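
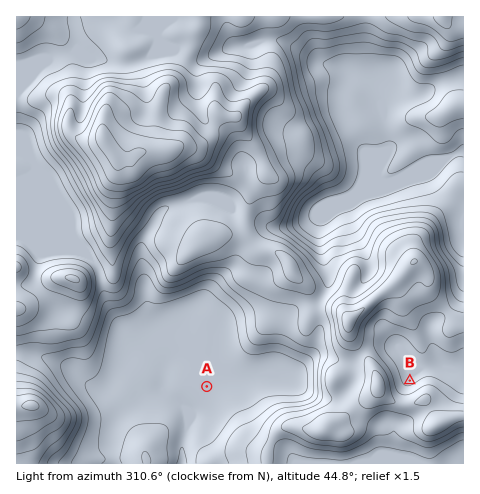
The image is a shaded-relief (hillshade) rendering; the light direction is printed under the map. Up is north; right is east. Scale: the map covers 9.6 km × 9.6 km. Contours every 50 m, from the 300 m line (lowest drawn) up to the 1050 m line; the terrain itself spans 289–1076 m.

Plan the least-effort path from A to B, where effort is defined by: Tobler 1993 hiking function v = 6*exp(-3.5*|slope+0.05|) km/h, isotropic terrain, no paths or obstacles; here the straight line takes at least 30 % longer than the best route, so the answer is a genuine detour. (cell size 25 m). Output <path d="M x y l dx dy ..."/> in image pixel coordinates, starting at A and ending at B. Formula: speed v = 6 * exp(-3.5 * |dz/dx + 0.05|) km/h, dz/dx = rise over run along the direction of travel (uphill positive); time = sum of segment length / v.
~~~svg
<path d="M207 386l72-36 43 0 12 6 22 0 9-5 4 0 7 4 6 6 7 3 15 15 2 2 4 0"/>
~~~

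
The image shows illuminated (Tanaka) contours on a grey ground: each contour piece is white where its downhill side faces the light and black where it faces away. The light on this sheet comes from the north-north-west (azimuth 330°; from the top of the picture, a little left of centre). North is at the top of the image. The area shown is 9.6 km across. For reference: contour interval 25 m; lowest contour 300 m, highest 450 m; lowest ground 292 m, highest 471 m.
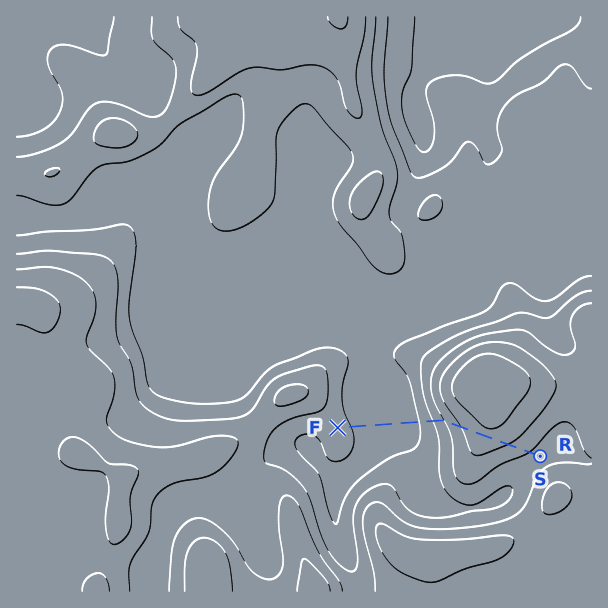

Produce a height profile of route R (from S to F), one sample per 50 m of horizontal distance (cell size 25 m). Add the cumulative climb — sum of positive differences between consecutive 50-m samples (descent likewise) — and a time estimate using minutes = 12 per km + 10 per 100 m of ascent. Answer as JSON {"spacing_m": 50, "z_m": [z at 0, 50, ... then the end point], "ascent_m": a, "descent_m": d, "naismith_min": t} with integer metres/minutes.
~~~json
{"spacing_m": 50, "z_m": [393, 394, 396, 398, 400, 403, 406, 410, 413, 417, 420, 423, 427, 430, 433, 436, 438, 440, 442, 443, 443, 443, 442, 440, 438, 435, 432, 429, 426, 422, 418, 414, 409, 405, 400, 395, 388, 381, 375, 368, 362, 357, 352, 348, 345, 342, 339, 338, 338, 338, 338, 338, 338, 338, 338, 338, 338, 338, 338, 338, 338, 339, 341, 344, 346, 349, 352, 354, 356, 357, 358], "ascent_m": 70, "descent_m": 105, "naismith_min": 49}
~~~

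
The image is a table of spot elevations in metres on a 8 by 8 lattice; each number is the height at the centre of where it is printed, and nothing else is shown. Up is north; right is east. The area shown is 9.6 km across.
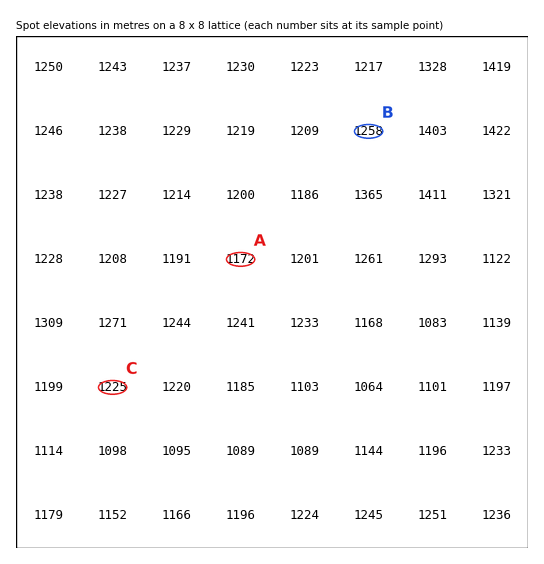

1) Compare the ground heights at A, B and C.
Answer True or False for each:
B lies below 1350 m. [True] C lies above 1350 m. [False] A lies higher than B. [False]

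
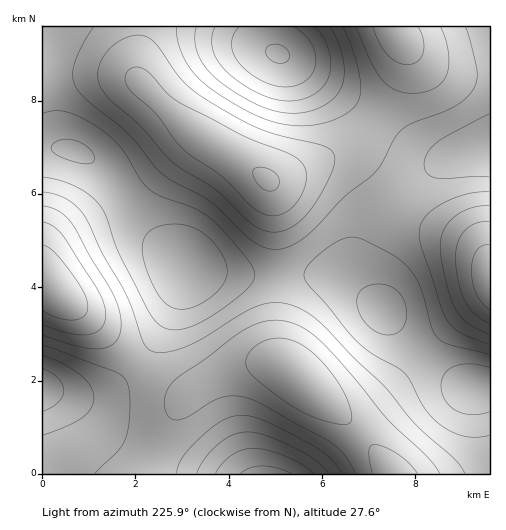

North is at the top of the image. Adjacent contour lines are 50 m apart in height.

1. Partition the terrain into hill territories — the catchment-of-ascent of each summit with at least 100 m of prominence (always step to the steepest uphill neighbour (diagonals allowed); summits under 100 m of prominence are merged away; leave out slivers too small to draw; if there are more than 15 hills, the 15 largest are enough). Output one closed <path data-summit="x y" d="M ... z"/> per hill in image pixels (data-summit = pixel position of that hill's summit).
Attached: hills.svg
<path data-summit="187 269" d="M141 26l-99 1 0 256 8 2 14 14 26 20 53 50 34 23 13 2 29-19 30-11 22-1 15 5-6-10-4-15 0-108-5-50-6-7-12-10-65-40-47-44-5-12z"/><path data-summit="477 387" d="M346 157l-18 1-46 20-14 3 5 14 2 22 3 55-2 71 4 15 10 12 64 56 39 48 96 0 1-207-6-11-16-13-35-15-28-15-46-49z"/><path data-summit="278 53" d="M394 26l-252 0-6 46 5 12 47 44 80 52 7 0 65-29 20-14 11-12 21-32 10-24 2-23z"/><path data-summit="267 473" d="M271 363l-22 1-16 5-19 8-22 14-17 21-19 38-8 23 244 0-26-33-29-30-45-39z"/><path data-summit="43 388" d="M47 284l-5 0 0 189 106 1 8-24 19-38 14-18-15-3-25-17-59-55z"/>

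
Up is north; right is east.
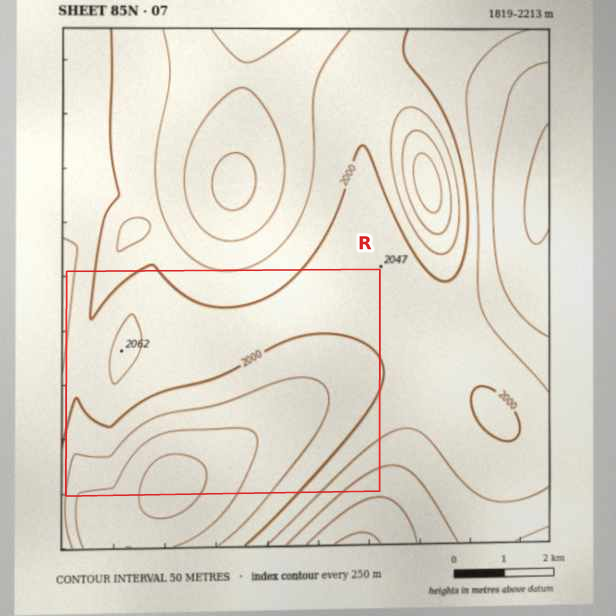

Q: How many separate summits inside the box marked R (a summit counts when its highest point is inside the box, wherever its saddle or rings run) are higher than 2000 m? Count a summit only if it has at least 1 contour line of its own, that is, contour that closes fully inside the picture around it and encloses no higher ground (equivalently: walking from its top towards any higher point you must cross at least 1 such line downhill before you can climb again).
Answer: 1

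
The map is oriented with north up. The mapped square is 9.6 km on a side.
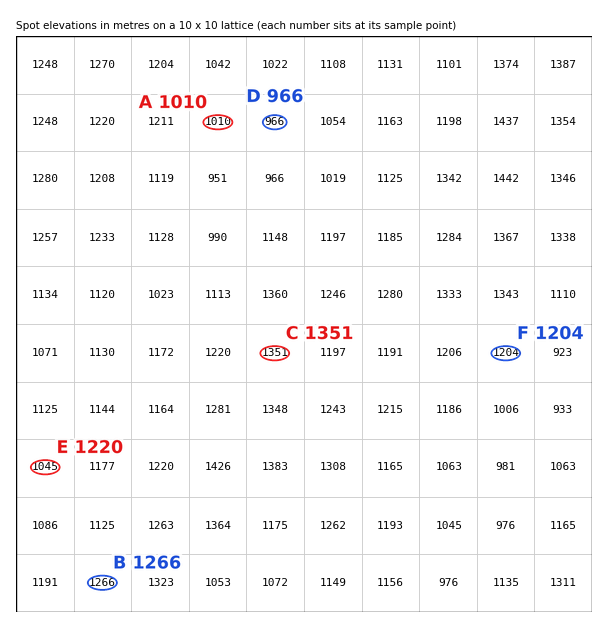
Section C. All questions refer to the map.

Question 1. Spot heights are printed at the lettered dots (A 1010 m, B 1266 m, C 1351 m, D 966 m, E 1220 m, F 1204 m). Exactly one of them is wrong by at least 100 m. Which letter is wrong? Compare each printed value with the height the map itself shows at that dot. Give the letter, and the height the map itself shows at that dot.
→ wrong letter E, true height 1045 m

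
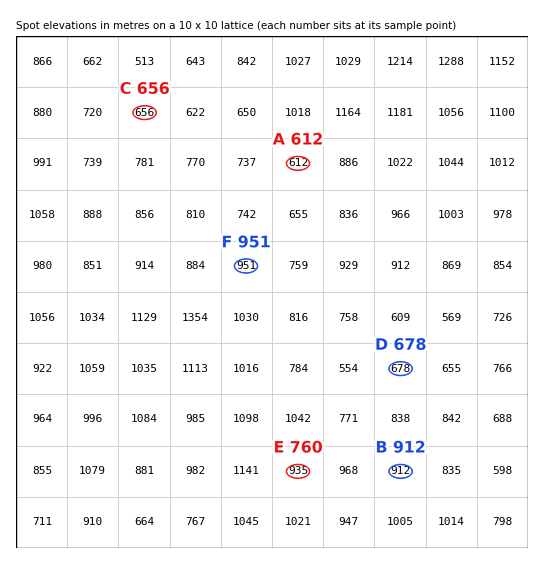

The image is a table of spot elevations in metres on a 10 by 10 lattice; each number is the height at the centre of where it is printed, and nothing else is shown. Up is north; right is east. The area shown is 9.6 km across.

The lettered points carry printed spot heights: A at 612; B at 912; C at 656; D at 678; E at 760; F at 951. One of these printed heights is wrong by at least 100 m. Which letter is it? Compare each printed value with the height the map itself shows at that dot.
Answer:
E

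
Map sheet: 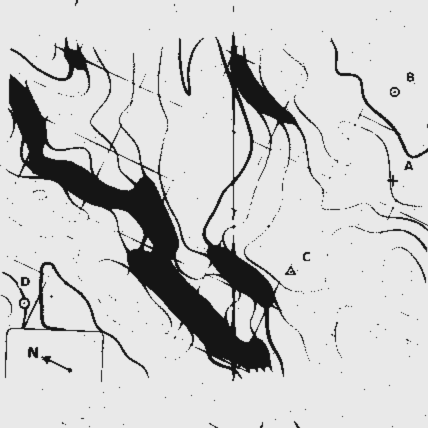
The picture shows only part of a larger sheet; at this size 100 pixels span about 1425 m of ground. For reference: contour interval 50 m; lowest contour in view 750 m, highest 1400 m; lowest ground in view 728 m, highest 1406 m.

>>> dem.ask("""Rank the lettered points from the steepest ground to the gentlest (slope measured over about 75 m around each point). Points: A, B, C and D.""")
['D', 'A', 'C', 'B']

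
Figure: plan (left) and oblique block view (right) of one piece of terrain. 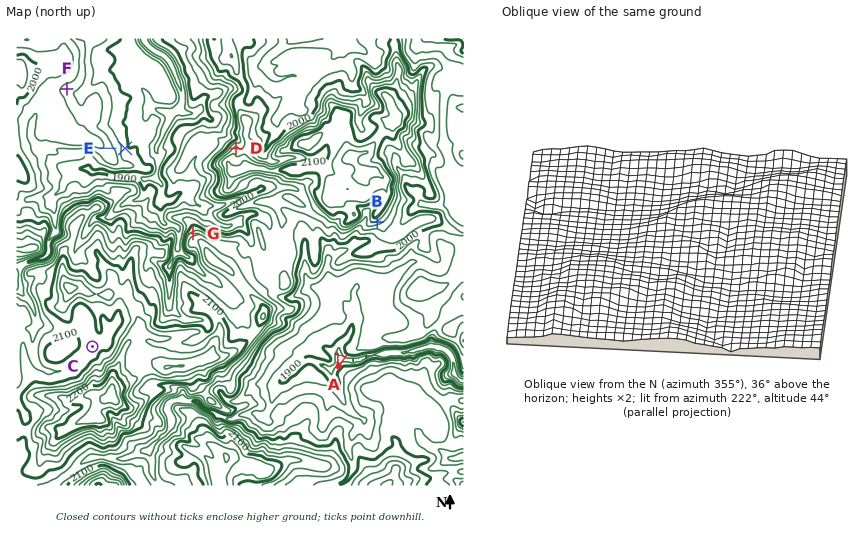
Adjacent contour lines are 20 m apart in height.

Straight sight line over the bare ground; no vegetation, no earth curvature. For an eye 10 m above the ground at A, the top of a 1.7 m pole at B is visible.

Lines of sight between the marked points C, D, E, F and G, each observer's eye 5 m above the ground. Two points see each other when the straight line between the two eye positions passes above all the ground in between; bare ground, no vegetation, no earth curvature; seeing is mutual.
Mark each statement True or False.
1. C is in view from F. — False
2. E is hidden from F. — True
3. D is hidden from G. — True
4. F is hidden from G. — False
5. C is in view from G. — False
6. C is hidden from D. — True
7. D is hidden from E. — False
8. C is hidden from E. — True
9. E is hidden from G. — False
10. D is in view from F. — True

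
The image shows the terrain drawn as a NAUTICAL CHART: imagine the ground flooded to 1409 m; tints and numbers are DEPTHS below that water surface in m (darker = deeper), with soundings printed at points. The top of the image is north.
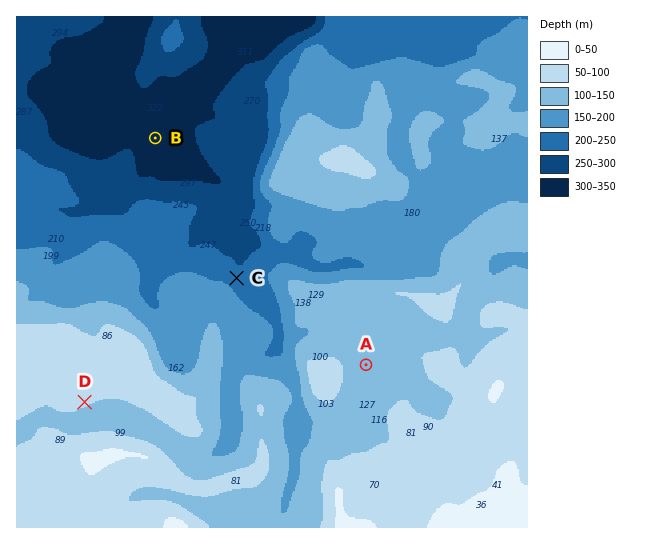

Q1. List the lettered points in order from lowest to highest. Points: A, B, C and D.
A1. B C A D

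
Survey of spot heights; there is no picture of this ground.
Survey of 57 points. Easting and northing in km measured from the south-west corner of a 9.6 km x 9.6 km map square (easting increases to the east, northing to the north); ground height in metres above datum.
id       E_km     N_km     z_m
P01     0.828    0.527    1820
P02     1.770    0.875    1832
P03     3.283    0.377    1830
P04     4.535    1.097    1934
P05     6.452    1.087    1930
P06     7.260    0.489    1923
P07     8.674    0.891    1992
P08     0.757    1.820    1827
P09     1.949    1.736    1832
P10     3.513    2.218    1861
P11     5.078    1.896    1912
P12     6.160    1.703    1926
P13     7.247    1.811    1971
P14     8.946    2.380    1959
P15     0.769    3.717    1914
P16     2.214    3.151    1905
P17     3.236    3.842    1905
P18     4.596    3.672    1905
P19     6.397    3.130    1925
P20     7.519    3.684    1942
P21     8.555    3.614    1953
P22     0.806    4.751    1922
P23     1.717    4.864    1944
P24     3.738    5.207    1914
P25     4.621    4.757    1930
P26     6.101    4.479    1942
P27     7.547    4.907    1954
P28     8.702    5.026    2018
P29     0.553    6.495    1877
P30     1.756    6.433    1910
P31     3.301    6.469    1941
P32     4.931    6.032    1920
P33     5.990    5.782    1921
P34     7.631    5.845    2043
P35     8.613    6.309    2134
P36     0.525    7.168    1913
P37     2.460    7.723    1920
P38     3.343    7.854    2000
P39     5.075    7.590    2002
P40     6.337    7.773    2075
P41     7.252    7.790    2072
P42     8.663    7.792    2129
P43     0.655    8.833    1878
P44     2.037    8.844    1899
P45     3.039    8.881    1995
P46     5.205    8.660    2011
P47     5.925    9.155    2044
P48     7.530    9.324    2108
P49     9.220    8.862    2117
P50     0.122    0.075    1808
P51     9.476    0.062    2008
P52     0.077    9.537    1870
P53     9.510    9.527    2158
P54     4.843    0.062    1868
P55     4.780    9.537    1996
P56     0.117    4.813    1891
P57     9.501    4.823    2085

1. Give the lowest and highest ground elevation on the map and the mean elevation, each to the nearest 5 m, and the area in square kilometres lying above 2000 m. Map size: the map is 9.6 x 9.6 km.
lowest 1805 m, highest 2165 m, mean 1950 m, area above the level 19.7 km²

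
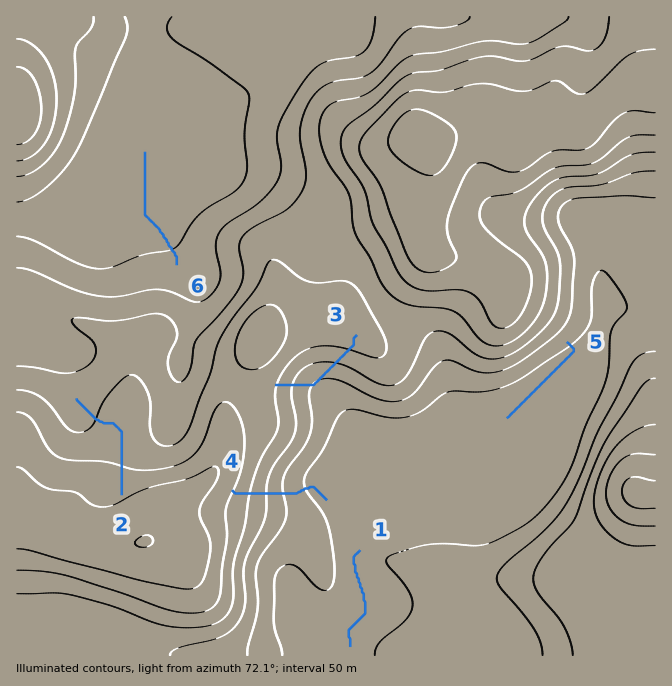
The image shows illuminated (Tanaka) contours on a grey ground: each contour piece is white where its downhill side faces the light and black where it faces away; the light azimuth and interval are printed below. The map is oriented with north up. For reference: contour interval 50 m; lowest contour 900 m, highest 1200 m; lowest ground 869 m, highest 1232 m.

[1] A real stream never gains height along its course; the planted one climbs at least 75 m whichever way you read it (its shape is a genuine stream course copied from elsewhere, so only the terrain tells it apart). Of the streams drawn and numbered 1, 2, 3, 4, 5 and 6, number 3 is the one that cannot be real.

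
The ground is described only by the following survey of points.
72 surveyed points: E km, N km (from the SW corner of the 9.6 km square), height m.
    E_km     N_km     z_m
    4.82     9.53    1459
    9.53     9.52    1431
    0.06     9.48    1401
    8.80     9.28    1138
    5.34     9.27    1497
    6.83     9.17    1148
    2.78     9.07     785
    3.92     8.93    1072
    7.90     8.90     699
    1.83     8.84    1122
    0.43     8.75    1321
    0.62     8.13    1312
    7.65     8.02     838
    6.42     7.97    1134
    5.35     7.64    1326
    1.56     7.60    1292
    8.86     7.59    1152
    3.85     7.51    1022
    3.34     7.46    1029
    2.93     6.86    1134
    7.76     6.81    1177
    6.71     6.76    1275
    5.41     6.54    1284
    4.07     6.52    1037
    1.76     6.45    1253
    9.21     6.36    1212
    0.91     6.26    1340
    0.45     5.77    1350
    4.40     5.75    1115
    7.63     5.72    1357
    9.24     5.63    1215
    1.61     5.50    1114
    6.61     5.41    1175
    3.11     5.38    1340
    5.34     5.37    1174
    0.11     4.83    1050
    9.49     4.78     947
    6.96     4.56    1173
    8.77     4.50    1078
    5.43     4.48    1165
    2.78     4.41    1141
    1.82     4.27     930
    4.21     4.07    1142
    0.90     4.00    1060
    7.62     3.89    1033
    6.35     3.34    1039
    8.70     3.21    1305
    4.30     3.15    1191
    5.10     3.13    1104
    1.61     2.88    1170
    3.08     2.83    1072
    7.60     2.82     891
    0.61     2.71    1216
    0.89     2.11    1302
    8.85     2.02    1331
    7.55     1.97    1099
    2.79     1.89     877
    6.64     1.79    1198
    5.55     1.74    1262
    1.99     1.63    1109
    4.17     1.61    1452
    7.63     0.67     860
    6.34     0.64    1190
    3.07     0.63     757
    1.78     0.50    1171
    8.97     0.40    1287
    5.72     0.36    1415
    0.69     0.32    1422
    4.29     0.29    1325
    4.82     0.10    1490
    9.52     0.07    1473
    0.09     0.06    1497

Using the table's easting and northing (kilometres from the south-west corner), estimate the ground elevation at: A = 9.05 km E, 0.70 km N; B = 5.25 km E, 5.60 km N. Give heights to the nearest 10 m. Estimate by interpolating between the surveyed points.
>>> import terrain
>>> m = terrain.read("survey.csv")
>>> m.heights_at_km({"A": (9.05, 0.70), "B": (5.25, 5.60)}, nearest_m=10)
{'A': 1400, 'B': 1110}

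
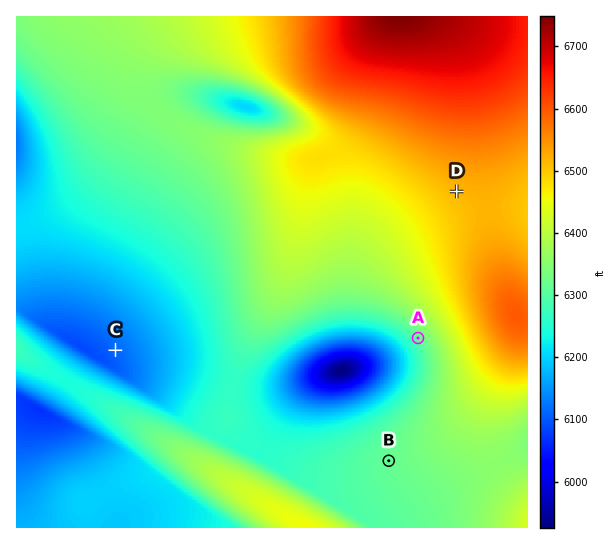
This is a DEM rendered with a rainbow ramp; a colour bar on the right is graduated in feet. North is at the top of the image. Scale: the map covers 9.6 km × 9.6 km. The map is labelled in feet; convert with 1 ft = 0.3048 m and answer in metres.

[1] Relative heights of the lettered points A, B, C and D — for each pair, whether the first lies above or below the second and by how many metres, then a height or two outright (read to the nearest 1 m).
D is above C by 123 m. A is below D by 64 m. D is above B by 62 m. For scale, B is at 1924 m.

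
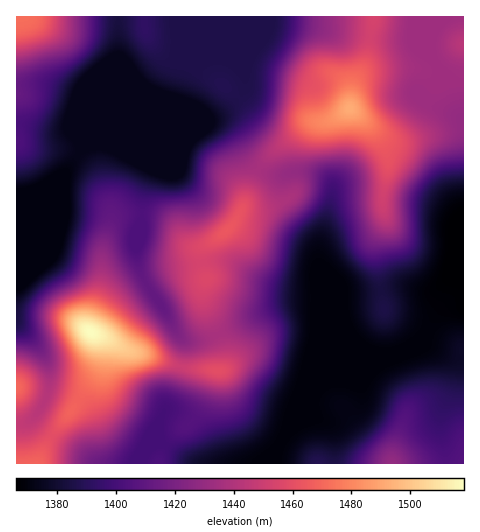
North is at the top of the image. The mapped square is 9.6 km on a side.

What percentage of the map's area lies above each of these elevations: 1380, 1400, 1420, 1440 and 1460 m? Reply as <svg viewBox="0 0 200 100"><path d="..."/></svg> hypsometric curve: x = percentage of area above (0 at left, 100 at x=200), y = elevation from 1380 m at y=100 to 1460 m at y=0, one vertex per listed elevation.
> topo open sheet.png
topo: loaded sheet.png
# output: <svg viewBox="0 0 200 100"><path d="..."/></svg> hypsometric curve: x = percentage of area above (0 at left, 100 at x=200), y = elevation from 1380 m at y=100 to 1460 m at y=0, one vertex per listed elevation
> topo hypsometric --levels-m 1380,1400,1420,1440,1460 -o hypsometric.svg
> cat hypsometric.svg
<svg viewBox="0 0 200 100"><path d="M147 100l-38-25-29-25-33-25-28-25"/></svg>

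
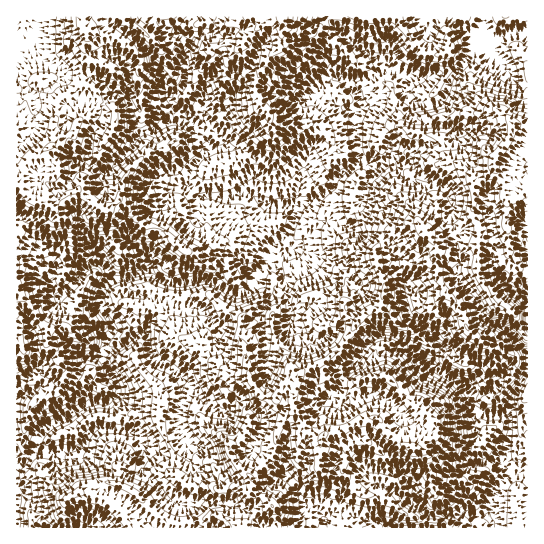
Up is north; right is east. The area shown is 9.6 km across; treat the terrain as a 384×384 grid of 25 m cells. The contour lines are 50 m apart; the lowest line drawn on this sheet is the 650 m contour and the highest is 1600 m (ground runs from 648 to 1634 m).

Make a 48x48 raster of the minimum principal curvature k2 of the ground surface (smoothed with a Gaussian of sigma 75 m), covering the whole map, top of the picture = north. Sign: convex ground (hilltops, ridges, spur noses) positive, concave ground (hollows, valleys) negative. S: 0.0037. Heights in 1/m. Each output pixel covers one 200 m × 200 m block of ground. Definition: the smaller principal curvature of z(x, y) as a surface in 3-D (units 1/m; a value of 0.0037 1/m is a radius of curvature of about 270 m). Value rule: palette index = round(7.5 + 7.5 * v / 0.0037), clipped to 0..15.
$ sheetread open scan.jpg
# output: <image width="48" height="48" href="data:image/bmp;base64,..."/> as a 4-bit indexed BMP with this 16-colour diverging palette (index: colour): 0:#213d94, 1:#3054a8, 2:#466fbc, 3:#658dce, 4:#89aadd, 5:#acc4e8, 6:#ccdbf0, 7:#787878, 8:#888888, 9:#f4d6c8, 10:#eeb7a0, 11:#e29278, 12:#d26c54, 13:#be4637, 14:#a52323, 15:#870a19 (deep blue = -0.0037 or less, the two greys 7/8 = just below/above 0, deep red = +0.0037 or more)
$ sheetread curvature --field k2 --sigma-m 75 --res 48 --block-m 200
<image width="48" height="48" href="data:image/bmp;base64,Qk32BAAAAAAAAHYAAAAoAAAAMAAAADAAAAABAAQAAAAAAIAEAAATCwAAEwsAABAAAAAAAAAAlD0hAKhUMAC8b0YAzo1lAN2qiQDoxKwA8NvMAHh4eACIiIgAyNb0AKC37gB4kuIAVGzSADdGvgAjI6UAGQqHACgzIkRVd2d3ZTWIVFVXVod2QkM4dmZXiCg2hmZndndlVYdkaKZHVmZmV4YAAUVXhzVHp3d3aHZFQwElSKY1ZmaIdyBadmZHh0VmeId3eGJndYdqZGUlRWd3VHGIdYZFh0ZlWId4ZSaIZmZGgyFGhWZlZyR3ZpZUZkiVVEM1YniHVWJnVkJ1tWZmZFZWZDVlVjJkVVWIg2ZmVzVlV2GDdWZWc3h3VTNFeGI0M1d4dFV2YymFV3GEhmdnRpmXh0d0V1MpeCZ2RFd1VVhXRnKFl3ZkZ3dplzWFN0YQaGMzRnhlZ2U4RXRlaGdmdmZohiWXJyhkAYh2d4hld0JIJWd2VleJhlaJhiEBJyiHcQAGV4h0dTU0NnZ1VlVWVGiGVQWGCBV3h1VQVneEc2dDhIZlU1ZDNmaYhQV4B0dnh3ZwZ3iERodocGiFdxeFd3VmMBZEUDNmdnkDd3ZEWIdYYGiWZjKHuXZQBWN0cHE3hTQIh0FXZoZnYlp2d1A1Z2UBinRmYaJ2ghIFmQaHhlV4Y1VUaIUHVEBBNFd3cICHJJcFFRmHiEWIdGVmM2YAdARhZ4l4BGF4aWIjYjiHeFRnZGRVdUdiAWM1SYZABFRWZVcjdzV3djVnNnNohmeEaBOJJ2AEgHdVV3QIiHd2VGhYVJJmZYVnlQmIRkCZsIdVSGFIdmd3Z4YjdGOXZpc1hgdYiAR2MJVlM2QHeJZDV0AgJHRndmYlhRRWcydzBGVlgWoQAEAhAASmN2VmZXRGYzZoU2hQmXZ1hQMIdAZliIRkVGh3dkR4Ynd2U3gmh3d2ZoE5lRVpmHdndWZnZmdpZGZoc1Y3c3dTZzBnIDeIdmeHdldndnhXVmdoY4lGcnQ2VhZCF2SGVXd3d2R2d1Q1d2iYZWdGg1Z5lih3NmdlZ3d3d5RndlRnhniXVWY3czZ4cTqYZUVnZ4d3dnVYd2hXZnh2VIY1REiIU1dohWV4dnZnVFVUd3dFVnhYU3VJhmd2aHRJZGZWVVZVZ4hmNXg2iHZmJGY3eIdmNpVGVDZlWId3d3dng1lUiEYzVpZWd3d4g3EDh0NWWId3Z3dmdxNiRXNodnSGd2d2UgZgR3ZVRYh3Z3dmeIQlRlWIh1WXZ1eIaBd1BoaHVVVUVmdld5VJZGV3dkh3Z2V4aESIMWSqRXZWeYZ2Z3NYZGZndVY2doZnaGNpURBUNmZWaJdnd3Rod4ZUI0RWhndoaIZXFoU0VmZIiIZYd4VXd1V3Z2d4hndmZmZ5B3dEVGRHiFRWZlVWZ1MiWHeKdXd3hmdjF2UocmcXczRFd4ZndkaFNWd3VHd2d4YkR2JRY1czZJdlRmR4iFd3J4ZVNGiHdlR5N3GCVjdVV2VWZUVUVUMzModmN3d2Zod2KFJhV2V2SFV3dGiHZVV2cEdkWHd2Z3ZUeAiDKpOYJ3h3VWdEZWh3tyZld3d2d4d3gFhoB2V4VHh2VnRXZHdWh0d2h3dmZ5d1JoVUMkdWdWd2hTRmVnZVg1ZUI3dmZ3ZWdEV2R2d3dol1U1eIZ2V1NXRphg=="/>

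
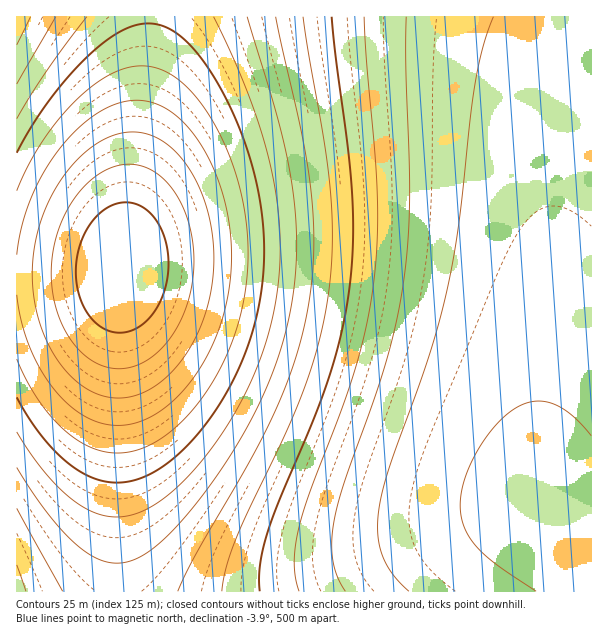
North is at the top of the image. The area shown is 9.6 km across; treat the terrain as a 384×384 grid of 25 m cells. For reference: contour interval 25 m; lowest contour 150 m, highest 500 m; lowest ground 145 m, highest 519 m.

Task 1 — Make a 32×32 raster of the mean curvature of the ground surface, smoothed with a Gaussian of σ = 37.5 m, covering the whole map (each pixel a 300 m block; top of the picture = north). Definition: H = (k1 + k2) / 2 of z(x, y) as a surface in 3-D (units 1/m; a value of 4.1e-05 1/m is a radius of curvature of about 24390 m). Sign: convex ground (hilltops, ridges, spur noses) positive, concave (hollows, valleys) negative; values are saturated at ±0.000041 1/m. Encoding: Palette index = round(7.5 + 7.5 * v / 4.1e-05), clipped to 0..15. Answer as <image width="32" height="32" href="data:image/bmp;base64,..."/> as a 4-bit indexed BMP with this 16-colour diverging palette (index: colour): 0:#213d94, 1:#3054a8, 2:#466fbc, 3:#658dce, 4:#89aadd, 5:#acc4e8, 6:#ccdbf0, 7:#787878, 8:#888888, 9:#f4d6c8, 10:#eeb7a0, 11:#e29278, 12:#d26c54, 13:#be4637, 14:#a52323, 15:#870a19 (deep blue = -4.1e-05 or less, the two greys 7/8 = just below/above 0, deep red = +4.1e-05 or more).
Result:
<image width="32" height="32" href="data:image/bmp;base64,Qk12AgAAAAAAAHYAAAAoAAAAIAAAACAAAAABAAQAAAAAAAACAAATCwAAEwsAABAAAAAAAAAAlD0hAKhUMAC8b0YAzo1lAN2qiQDoxKwA8NvMAHh4eACIiIgAyNb0AKC37gB4kuIAVGzSADdGvgAjI6UAGQqHAImZmZiHdlVURERVVVZmZ3eJmZmZh3ZlVERERVVWZmd3iZmpmYh2ZVVERFVVZmZnd5maqpmYd2ZVVERVVWZmZ3eZqqqpmIdmVVVVVVVmZnd3maqqqpmHdmVVVVVVZmZ3d5qru7qpiHZlVVVVVmZmd3eau7u7qph3ZlVVVVZmZ3d3q7zMy7qZh2ZVVVVWZmd3d6vMzMy7qYd2ZVVVVmZnd3e8zd3dy6qYdmZVVVZmZ3d3vN7u7dy6mHdmVVVWZmd3d83u/+7dy6mHZlVVVmZnd3fN7///7cuph2ZlVVZmZ3d33v////7bqYd2ZVVWZmd3d97////+3LmHdmVVVmZnd3fe/////ty6mHZlVVZmZnd33v////7cuph2ZVVWZmZ3d97////+3LqYdmVVVmZmd3fe/////ty6mHZlVVZmZnd33v////7cuoh2ZVVWZmZ3d83v///u3KmHdmVVVmZmd3fN3v/+7cuph3ZlVVZmZnd3vN3u7t3LqYdmZVVWZmZ3d6vN3d3cupmHZmVVVmZmd3ervM3cy7qYh2ZlVVZmZ3d3mrvMzMuqmHdmZVVWZmd3d5mru7u7qZh3ZmVVZmZnd3eJqru7uqmId2ZlVWZmZ3d3iZqqqqqZiHdmZVVmZmd3d4iZqqqqmYh3ZmVWZmZnd3d4mZqqqpmId2ZmZmZmZ3d3"/>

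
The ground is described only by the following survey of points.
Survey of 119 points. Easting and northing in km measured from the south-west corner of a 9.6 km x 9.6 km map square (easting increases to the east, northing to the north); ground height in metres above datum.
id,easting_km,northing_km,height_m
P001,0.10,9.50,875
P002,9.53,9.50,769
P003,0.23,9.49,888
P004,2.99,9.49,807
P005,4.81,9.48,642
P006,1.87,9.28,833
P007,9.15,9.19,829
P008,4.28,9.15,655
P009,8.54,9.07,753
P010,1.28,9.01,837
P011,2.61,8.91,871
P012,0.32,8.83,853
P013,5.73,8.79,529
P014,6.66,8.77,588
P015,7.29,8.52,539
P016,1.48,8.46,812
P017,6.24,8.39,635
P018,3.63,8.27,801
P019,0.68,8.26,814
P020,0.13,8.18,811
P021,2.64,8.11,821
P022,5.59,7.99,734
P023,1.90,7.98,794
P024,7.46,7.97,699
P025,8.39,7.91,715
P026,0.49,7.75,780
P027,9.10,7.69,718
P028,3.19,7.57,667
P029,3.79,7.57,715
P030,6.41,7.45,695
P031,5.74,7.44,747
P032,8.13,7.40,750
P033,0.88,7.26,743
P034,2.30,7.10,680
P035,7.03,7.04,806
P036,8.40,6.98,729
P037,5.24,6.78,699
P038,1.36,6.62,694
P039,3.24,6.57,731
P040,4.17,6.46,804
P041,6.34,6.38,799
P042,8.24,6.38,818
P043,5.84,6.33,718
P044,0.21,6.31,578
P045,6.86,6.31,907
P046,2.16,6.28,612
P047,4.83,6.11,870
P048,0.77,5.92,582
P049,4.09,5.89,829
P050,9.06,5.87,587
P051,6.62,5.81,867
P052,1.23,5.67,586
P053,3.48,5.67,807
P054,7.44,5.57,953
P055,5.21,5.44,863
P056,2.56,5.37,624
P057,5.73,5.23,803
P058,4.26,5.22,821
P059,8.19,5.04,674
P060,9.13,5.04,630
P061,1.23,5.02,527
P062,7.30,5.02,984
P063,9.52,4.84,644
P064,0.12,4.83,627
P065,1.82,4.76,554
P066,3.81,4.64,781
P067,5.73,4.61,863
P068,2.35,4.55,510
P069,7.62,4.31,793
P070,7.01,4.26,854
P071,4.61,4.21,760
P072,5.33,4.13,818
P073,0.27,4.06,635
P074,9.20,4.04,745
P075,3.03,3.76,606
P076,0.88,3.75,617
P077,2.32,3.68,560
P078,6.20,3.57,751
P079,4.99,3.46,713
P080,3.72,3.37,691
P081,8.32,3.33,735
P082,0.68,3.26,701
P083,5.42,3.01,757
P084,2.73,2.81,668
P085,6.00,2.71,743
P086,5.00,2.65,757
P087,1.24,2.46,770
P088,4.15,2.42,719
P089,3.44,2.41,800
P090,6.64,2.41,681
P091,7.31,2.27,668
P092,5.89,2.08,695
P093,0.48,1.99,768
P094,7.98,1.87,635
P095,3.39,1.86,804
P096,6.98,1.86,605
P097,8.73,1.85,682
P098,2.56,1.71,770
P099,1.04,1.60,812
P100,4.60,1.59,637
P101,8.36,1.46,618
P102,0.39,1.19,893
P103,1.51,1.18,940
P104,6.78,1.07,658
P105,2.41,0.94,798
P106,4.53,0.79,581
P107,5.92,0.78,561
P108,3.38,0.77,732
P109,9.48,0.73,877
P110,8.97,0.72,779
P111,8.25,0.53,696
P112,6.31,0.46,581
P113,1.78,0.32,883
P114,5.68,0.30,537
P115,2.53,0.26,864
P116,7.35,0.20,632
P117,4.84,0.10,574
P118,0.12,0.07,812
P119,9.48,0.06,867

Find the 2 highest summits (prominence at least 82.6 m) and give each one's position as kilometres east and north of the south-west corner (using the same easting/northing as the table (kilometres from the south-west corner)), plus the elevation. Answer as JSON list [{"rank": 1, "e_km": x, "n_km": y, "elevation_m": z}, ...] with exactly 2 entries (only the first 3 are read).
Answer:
[{"rank": 1, "e_km": 7.24, "n_km": 4.94, "elevation_m": 994}, {"rank": 2, "e_km": 1.54, "n_km": 1.06, "elevation_m": 961}]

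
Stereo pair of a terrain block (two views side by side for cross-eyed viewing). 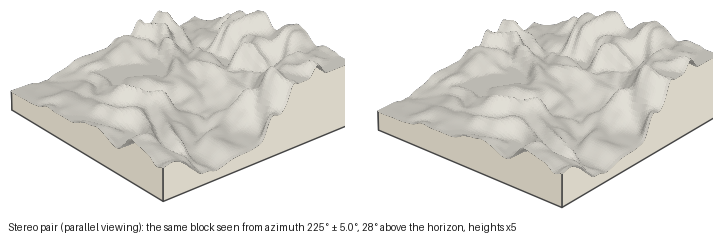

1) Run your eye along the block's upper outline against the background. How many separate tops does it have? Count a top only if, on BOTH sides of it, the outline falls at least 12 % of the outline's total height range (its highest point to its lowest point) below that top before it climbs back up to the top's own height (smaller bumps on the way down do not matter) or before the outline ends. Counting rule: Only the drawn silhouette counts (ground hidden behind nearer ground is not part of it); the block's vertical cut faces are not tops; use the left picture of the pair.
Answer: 2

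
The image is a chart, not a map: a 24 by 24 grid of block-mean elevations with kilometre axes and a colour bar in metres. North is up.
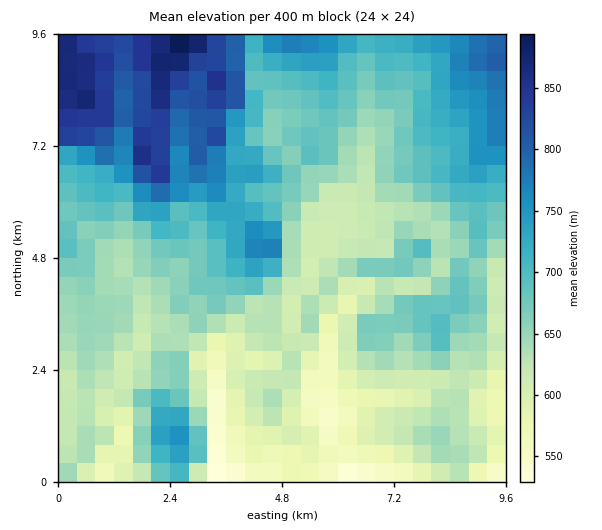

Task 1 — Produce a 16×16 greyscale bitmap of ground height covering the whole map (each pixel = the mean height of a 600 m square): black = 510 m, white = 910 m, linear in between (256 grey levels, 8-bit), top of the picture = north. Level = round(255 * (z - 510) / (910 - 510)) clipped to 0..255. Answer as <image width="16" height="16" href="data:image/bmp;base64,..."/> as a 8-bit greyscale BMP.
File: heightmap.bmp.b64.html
<image width="16" height="16" href="data:image/bmp;base64,Qk02BQAAAAAAADYEAAAoAAAAEAAAABAAAAABAAgAAAAAAAABAAATCwAAEwsAAAABAAAAAAAAAAAAAAEBAQACAgIAAwMDAAQEBAAFBQUABgYGAAcHBwAICAgACQkJAAoKCgALCwsADAwMAA0NDQAODg4ADw8PABAQEAAREREAEhISABMTEwAUFBQAFRUVABYWFgAXFxcAGBgYABkZGQAaGhoAGxsbABwcHAAdHR0AHh4eAB8fHwAgICAAISEhACIiIgAjIyMAJCQkACUlJQAmJiYAJycnACgoKAApKSkAKioqACsrKwAsLCwALS0tAC4uLgAvLy8AMDAwADExMQAyMjIAMzMzADQ0NAA1NTUANjY2ADc3NwA4ODgAOTk5ADo6OgA7OzsAPDw8AD09PQA+Pj4APz8/AEBAQABBQUEAQkJCAENDQwBEREQARUVFAEZGRgBHR0cASEhIAElJSQBKSkoAS0tLAExMTABNTU0ATk5OAE9PTwBQUFAAUVFRAFJSUgBTU1MAVFRUAFVVVQBWVlYAV1dXAFhYWABZWVkAWlpaAFtbWwBcXFwAXV1dAF5eXgBfX18AYGBgAGFhYQBiYmIAY2NjAGRkZABlZWUAZmZmAGdnZwBoaGgAaWlpAGpqagBra2sAbGxsAG1tbQBubm4Ab29vAHBwcABxcXEAcnJyAHNzcwB0dHQAdXV1AHZ2dgB3d3cAeHh4AHl5eQB6enoAe3t7AHx8fAB9fX0Afn5+AH9/fwCAgIAAgYGBAIKCggCDg4MAhISEAIWFhQCGhoYAh4eHAIiIiACJiYkAioqKAIuLiwCMjIwAjY2NAI6OjgCPj48AkJCQAJGRkQCSkpIAk5OTAJSUlACVlZUAlpaWAJeXlwCYmJgAmZmZAJqamgCbm5sAnJycAJ2dnQCenp4An5+fAKCgoAChoaEAoqKiAKOjowCkpKQApaWlAKampgCnp6cAqKioAKmpqQCqqqoAq6urAKysrACtra0Arq6uAK+vrwCwsLAAsbGxALKysgCzs7MAtLS0ALW1tQC2trYAt7e3ALi4uAC5ubkAurq6ALu7uwC8vLwAvb29AL6+vgC/v78AwMDAAMHBwQDCwsIAw8PDAMTExADFxcUAxsbGAMfHxwDIyMgAycnJAMrKygDLy8sAzMzMAM3NzQDOzs4Az8/PANDQ0ADR0dEA0tLSANPT0wDU1NQA1dXVANbW1gDX19cA2NjYANnZ2QDa2toA29vbANzc3ADd3d0A3t7eAN/f3wDg4OAA4eHhAOLi4gDj4+MA5OTkAOXl5QDm5uYA5+fnAOjo6ADp6ekA6urqAOvr6wDs7OwA7e3tAO7u7gDv7+8A8PDwAPHx8QDy8vIA8/PzAPT09AD19fUA9vb2APf39wD4+PgA+fn5APr6+gD7+/sA/Pz8AP39/QD+/v4A////AFAqOWt6HBshKCIWHCpBSR9KSzaClCwlMDUjKTdGV003SUBCfngkMkovGiQ0PUxGK0hLR19eIjxJOh4xPD1CSC9QVEFWUicyPEYkRVhSY09HVVlPSVFPRE5JM0tlZHVgSVlZUk9iZF9PQUsyR2BncE1kWFFeX3F+gEdIUGJcT2lKcFlWaW11lKNNP0VHaVlhYGpva491hpCCVEFCSE1Tb252gIi/nqOFeGZLRlNfcoN/i5+v2KewkH5mbFJWbXmNmM/GtdSxxYhkam9cVG2Ci6bf27javciqaGp0aGNthpem5NbB4c/Rp3J9hW9yc4elruHTzOLxzqaSopyEfYWTp7g="/>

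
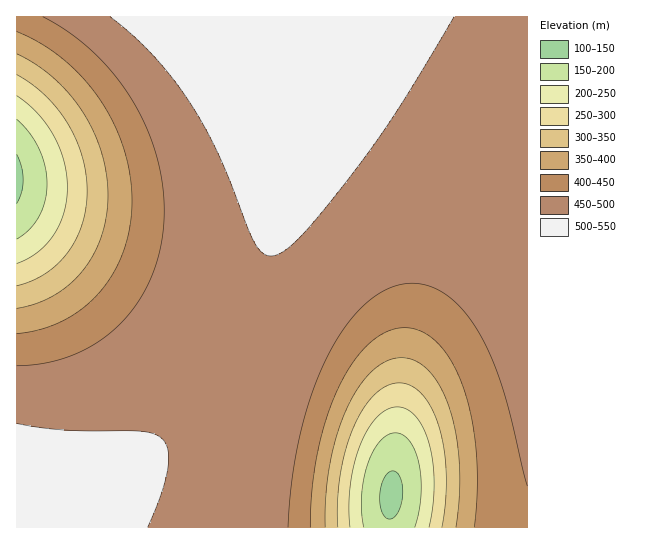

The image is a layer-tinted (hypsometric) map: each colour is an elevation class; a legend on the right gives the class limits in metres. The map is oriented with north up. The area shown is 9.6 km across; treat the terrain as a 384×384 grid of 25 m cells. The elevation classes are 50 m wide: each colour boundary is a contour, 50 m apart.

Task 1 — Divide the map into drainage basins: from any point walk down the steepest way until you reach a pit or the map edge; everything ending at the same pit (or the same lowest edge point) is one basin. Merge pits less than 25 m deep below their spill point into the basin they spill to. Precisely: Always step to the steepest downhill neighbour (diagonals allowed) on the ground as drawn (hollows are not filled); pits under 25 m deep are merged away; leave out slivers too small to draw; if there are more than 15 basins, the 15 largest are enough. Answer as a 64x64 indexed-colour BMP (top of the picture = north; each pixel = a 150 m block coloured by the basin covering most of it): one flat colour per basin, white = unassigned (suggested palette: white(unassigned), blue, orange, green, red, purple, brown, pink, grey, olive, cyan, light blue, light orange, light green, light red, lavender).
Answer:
<image width="64" height="64" href="data:image/bmp;base64,Qk12CAAAAAAAAHYAAAAoAAAAQAAAAEAAAAABAAQAAAAAAAAIAAATCwAAEwsAABAAAAAAAAAA////ALR3HwAOf/8ALKAsACgn1gC9Z5QAS1aMAMJ34wB/f38AIr28AM++FwDox64AeLv/AIrfmACWmP8A1bDFABERERERERERERERERERERERERERERERERERERERERERERERERERERERERERERERERERERERERERERERERERERERERERERERERERERERERERERERERERERERERERERERESIRERERERERERERERERERERERERERERERERERERERERIiIiEREREREREREREREREREREREREREREREREREREREiIiIiIRERERERERERERERERERERERERERERERERERESIiIiIiIRERERERERERERERERERERERERERERERERERIiIiIiIiIREREREREREREREREREREREREREREREREREiIiIiIiIiIRERERERERERERERERERERERERERERERESIiIiIiIiIiERERERERERERERERERERERERERERERERIiIiIiIiIiIiEREREREREREREREREREREREREREREREiIiIiIiIiIiIhERERERERERERERERERERERERERERESIiIiIiIiIiIiIRERERERERERERERERERERERERERERIiIiIiIiIiIiIiEREREREREREREREREREREREREREREiIiIiIiIiIiIiIhERERERERERERERERERERERERERESIiIiIiIiIiIiIiIRERERERERERERERERERERERERERIiIiIiIiIiIiIiIiEREREREREREREREREREREREREREiIiIiIiIiIiIiIiIhERERERERERERERERERERERERESIiIiIiIiIiIiIiIiERERERERERERERERERERERERERIiIiIiIiIiIiIiIiIhEREREREREREREREREREREREREiIiIiIiIiIiIiIiIiERERERERERERERERERERERERESIiIiIiIiIiIiIiIiIhERERERERERERERERERERERERIiIiIiIiIiIiIiIiIiEREREREREREREREREREREREREiIiIiIiIiIiIiIiIiIhERERERERERERERERERERERESIiIiIiIiIiIiIiIiIiERERERERERERERERERERERERIiIiIiIiIiIiIiIiIiIhEREREREREREREREREREREREiIiIiIiIiIiIiIiIiIiERERERERERERERERERERERESIiIiIiIiIiIiIiIiIiIhERERERERERERERERERERERIiIiIiIiIiIiIiIiIiIiEREREREREREREREREREREREiIiIiIiIiIiIiIiIiIiIRERERERERERERERERERERESIiIiIiIiIiIiIiIiIiIiERERERERERERERERERERERIiIiIiIiIiIiIiIiIiIiIREREREREREREREREREREREiIiIiIiIiIiIiIiIiIiIhERERERERERERERERERERESIiIiIiIiIiIiIiIiIiIiERERERERERERERERERERERIiIiIiIiIiIiIiIiIiIiIhEREREREREREREREREREREiIiIiIiIiIiIiIiIiIiIiERERERERERERERERERERESIiIiIiIiIiIiIiIiIiIiIRERERERERERERERERERERIiIiIiIiIiIiIiIiIiIiIhEREREREREREREREREREREiIiIiIiIiIiIiIiIiIiIiERERERERERERERERERERESIiIiIiIiIiIiIiIiIiIiIRERERERERERERERERERERIiIiIiIiIiIiIiIiIiIiIhEREREREREREREREREREREiIiIiIiIiIiIiIiIiIiIiIRERERERERERERERERERESIiIiIiIiIiIiIiIiIiIiIhERERERERERERERERERERIiIiIiIiIiIiIiIiIiIiIiEREREREREREREREREREREiIiIiIiIiIiIiIiIiIiIiIRERERERERERERERERERESIiIiIiIiIiIiIiIiIiIiIhERERERERERERERERERERIiIiIiIiIiIiIiIiIiIiIhEREREREREREREREREREREiIiIiIiIiIiIiIiIiIiIiERERERERERERERERERERESIiIiIiIiIiIiIiIiIiIiIRERERERERERERERERERERIiIiIiIiIiIiIiIiIiIiIhEREREREREREREREREREREiIiIiIiIiIiIiIiIiIiIiERERERERERERERERERERESIiIiIiIiIiIiIiIiIiIiIRERERERERERERERERERERIiIiIiIiIiIiIiIiIiIiIhEREREREREREREREREREREiIiIiIiIiIiIiIiIiIiIhERERERERERERERERERERESIiIiIiIiIiIiIiIiIiIiERERERERERERERERERERERIiIiIiIiIiIiIiIiIiIiIREREREREREREREREREREREiIiIiIiIiIiIiIiIiIiIhERERERERERERERERERERESIiIiIiIiIiIiIiIiIiIhERERERERERERERERERERERIiIiIiIiIiIiIiIiIiIiEREREREREREREREREREREREiIiIiIiIiIiIiIiIiIiIRERERERERERERERERERERESIiIiIiIiIiIiIiIiIiIRERERERERERERERERERERERIiIiIiIiIiIiIiIiIiIhEREREREREREREREREREREREiIiIiIiIiIiIiIiIiIhERERERERERERERERERERERESIiIiIiIiIiIiIiIiIhERERERERERERERERERERERER"/>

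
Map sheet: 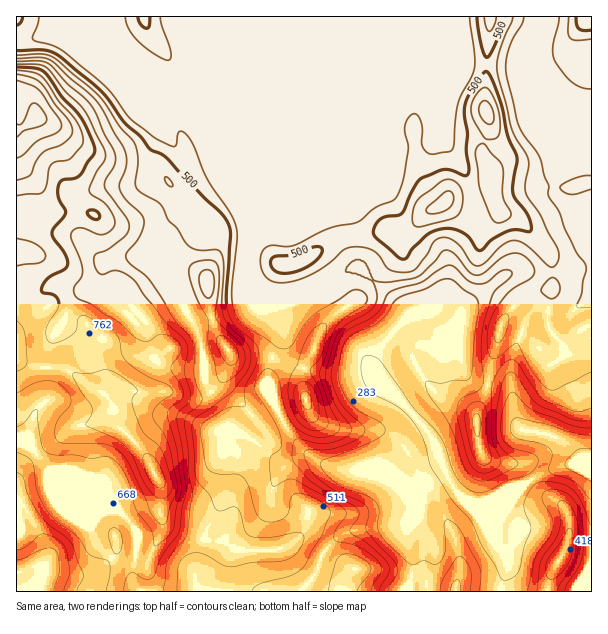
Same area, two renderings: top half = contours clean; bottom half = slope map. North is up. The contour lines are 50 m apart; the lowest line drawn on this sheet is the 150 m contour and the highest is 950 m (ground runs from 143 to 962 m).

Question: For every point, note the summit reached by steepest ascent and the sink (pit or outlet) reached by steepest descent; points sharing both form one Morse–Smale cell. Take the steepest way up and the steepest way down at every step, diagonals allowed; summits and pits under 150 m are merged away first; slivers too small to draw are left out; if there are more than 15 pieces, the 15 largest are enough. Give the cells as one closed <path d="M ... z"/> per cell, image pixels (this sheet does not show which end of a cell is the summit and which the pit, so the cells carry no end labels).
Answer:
<path d="M378 16l-362 1 0 423 14 5 21 27 48 20 29 27 10 15-5 47 7 11 360 0 6-19 2-12-10-16-2-15 4-17 17-22 16-13 33-14 13 0 13 6 0-6-11-6-5-8-10-8-21-9-17-1-7-4-7-14-3-22-10-6-24-4-13-10-4-16-2-21-11-4-9-10-6-9-22 4-48-46-11-2-25 18-26 12-22 8-15 0-9-5-6-8-2-27 6-35-4-15-20-33-4-16 7-9 11-4 90-90 30-14 17-26z"/><path d="M542 16l-162 0-1 8-13 23-9 7-25 10-90 90-11 4-5 6-2 10 6 15 18 27 4 21-5 14-1 28 2 14 6 8 9 5 15 0 10-4 38-16 25-18 8 0 36 32 15 16 22-4 6 9 9 10 9 1 2 3 2 21 4 16 13 10 32 8 3 5 2 19 7 14 33 8 18 10 9 12 10 5 1-248-29-13-9-8 0-14 7-18 30-5 1-14-56-57-6-12-1-23 3-10 9-15z"/><path d="M21 440l-5 1 0 150 122 1-5-11 5-47-10-15-29-27-48-20-19-25z"/><path d="M579 464l-13 0-33 14-16 13-17 22-4 17 0 10 12 21-2 12-6 15 1 4 91-1 0-120z"/><path d="M591 16l-48 0-2 10-9 15-3 10 0 17 7 18 55 56z"/><path d="M591 157l-30 5-7 18 0 14 9 8 13 8 15 4z"/>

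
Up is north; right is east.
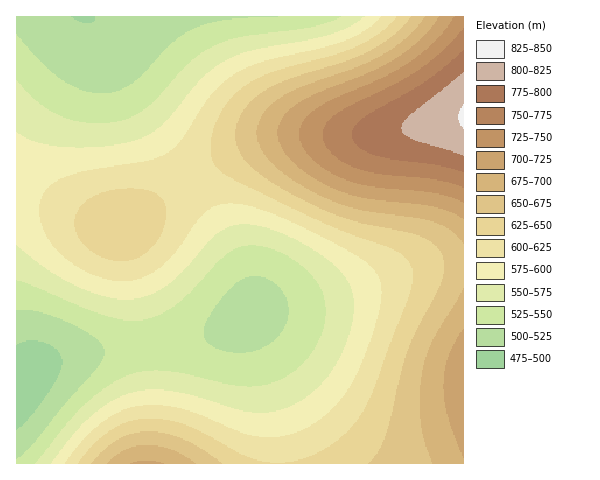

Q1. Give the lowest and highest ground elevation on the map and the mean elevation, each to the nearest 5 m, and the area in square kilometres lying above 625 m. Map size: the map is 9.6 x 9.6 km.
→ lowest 485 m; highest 830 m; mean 610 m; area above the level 33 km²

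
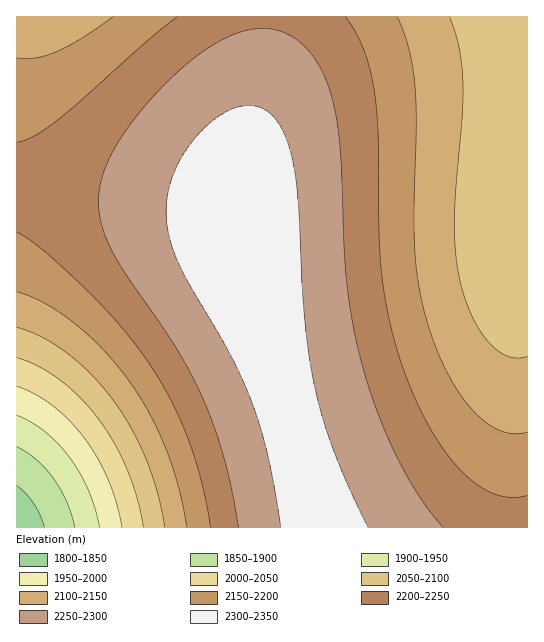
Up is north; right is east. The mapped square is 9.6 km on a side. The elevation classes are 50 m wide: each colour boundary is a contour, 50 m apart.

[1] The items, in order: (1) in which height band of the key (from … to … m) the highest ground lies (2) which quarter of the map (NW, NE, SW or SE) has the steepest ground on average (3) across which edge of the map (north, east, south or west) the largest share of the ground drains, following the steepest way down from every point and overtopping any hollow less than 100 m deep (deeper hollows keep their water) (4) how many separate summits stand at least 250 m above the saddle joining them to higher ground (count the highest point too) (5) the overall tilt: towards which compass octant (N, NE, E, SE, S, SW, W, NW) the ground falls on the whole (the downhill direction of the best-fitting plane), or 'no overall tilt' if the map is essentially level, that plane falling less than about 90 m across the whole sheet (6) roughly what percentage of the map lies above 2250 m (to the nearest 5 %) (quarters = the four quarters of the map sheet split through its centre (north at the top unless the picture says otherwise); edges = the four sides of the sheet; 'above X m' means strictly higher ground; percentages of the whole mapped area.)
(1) Between 2300 and 2350 m: that is the band holding the highest ground.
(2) Slopes are steepest in the south-west quarter.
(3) Most of the ground drains across the eastern edge.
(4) There is 1 summit with 250 m or more of prominence.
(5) There is no overall tilt: the best-fitting plane is nearly level.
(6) Ground above 2250 m makes up about 35 % of the sheet.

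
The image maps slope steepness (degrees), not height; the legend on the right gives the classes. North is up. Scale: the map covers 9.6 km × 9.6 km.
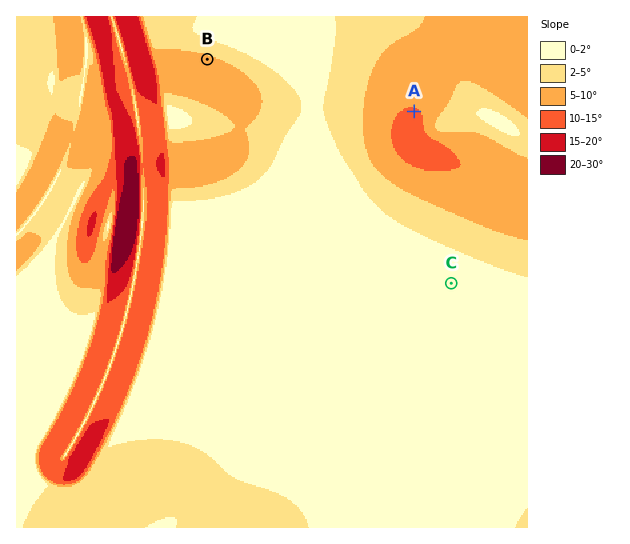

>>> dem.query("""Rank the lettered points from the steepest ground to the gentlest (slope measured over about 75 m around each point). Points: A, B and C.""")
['A', 'B', 'C']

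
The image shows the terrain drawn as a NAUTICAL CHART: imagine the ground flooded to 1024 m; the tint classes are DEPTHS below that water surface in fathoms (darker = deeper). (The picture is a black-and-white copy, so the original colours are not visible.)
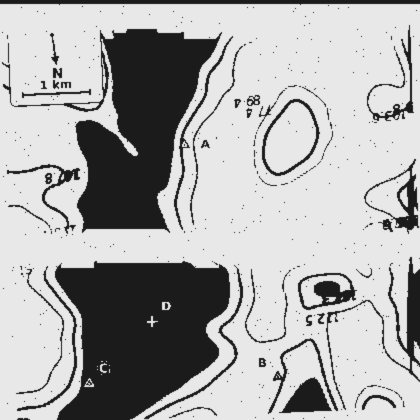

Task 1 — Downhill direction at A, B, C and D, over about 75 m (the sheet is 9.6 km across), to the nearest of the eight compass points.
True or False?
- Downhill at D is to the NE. True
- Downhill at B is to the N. False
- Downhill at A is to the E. True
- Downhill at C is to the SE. False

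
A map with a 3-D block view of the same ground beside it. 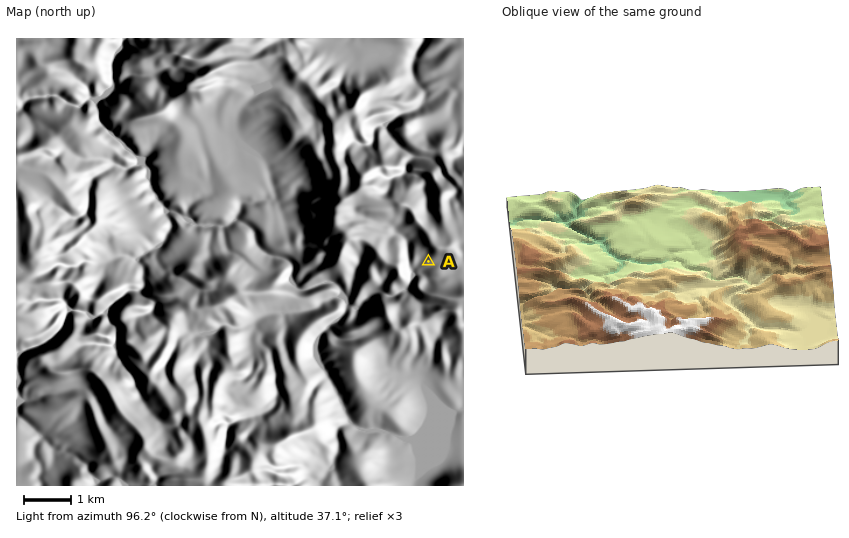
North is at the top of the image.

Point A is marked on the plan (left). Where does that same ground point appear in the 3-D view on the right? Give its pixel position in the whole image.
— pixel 805 257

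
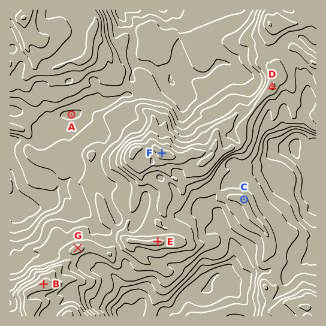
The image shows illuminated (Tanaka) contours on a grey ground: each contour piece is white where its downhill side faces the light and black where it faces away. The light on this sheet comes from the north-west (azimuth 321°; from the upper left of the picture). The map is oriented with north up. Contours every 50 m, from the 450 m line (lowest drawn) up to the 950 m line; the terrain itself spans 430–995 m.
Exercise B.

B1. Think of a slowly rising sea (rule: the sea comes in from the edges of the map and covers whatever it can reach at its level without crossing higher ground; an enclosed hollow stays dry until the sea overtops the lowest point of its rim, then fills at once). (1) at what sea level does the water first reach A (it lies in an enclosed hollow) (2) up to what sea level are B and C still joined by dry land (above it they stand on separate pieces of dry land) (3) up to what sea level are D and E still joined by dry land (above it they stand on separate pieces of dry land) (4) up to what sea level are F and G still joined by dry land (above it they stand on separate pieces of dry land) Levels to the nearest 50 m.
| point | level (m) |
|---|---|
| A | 600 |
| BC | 700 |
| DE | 800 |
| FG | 750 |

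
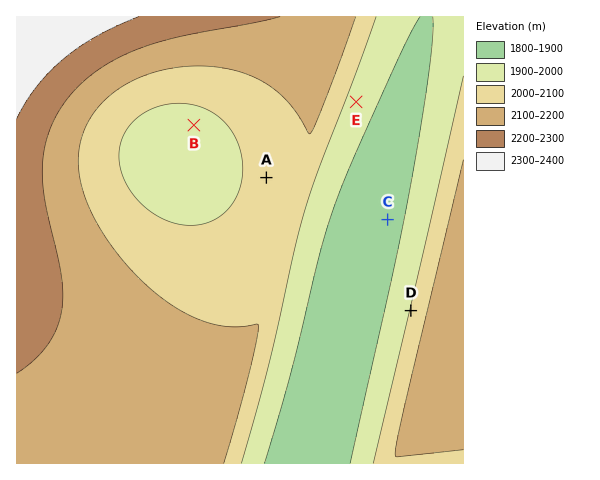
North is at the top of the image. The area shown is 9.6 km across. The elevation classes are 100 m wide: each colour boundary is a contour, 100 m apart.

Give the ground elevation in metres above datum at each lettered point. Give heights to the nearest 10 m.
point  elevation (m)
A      2030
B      1970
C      1870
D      2010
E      1960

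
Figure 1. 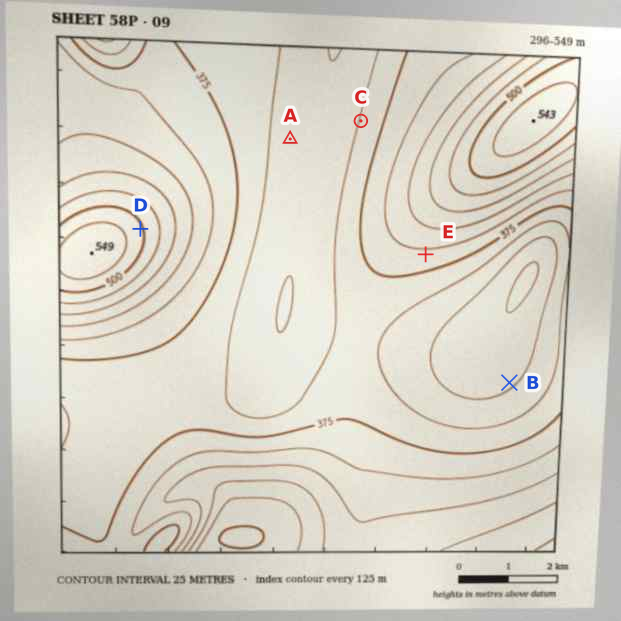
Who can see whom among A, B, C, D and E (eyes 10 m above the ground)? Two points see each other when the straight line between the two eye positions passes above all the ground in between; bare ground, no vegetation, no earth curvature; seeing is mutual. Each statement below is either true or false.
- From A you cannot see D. false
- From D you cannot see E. false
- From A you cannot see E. true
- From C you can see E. false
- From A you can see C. true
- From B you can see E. true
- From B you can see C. false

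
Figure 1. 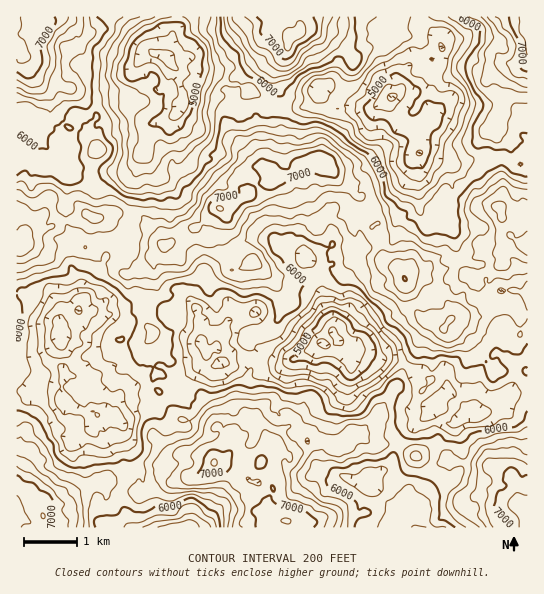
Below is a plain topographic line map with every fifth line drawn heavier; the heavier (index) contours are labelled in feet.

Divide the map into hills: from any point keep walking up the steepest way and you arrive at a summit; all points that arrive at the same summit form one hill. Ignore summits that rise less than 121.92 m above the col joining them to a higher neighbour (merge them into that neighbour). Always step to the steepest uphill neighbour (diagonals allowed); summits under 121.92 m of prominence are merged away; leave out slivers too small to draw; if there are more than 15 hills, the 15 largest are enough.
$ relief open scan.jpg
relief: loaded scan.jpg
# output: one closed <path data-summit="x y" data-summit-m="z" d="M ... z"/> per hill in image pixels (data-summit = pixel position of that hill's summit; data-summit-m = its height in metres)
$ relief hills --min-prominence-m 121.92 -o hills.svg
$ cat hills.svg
<path data-summit="219 209" data-summit-m="2201" d="M321 89l-5 10-11 8-4 0-8-6-30 0-13-10-2 3 0 15-5 6-11-8 0-8-2-2-19-1-20-5-4 0-4 4 0 10-9 11-24 8-5-1-15-11-5-8-4-1-19 1-15 11-10 0-2 3 2 9-5 10-7 5 6 19 0 6-4 7 2 2 16-1 6 2 15-5 19 0 8-6 8-11-1 12-4 7 5 19-4 26-4 6 0 9-12 19-7-1-7 3-2-9-8-6-19-4-5 3-4 8 2 19 9 17 1 20-3 8-16 12-5-1 3-4 0-9-11-13-10-3-23 1 0 60 18-1 13-4 10-5 4-5 2 34 6 3 21 1 2 6-3 10 2 13 24 6 0-7 2-7 8-7 8-4 14 1 8-4 7 0 13 5 12-14 20-13-2-9 11-6 0-9 8-8 3-7 11-6 15-4 3 2 5 19 0 11 10 11 6 3 14 1 31-17 8 2 8-4 1-2-7-8 1-8-10-18-2-19-4-16-8-8 9 3 11 0 6-6 16-3 11-9 28-4 5-5 1-15 5-4 10-3 8-6-2-27 3-10-1-19 2-15-7-3-22-25-3-6 1-6-17 9-38 0-12-11z"/><path data-summit="214 462" data-summit-m="2205" d="M339 341l-9 4-8-2-36 20-9 0-8-4-19 0-12 5-23-1-8-8 0 7-20 13-20 25-9 3-8-4-8 0-20 6-5 5 0 7 6 9 0 12 6 15 2 17-4 12-8 8-2 8 2 7 6 9 3 12 2 2 236 0-6-9-1-9 13-31 19-16 10-26 22-18 8-8 0-2-14 0-19-14-13-6-22-24-19-12z"/><path data-summit="519 507" data-summit-m="2251" d="M427 372l-12 1 0 20 6 10 10 4 0 4-30 26-10 26-19 16-13 31 2 12 6 6 160 0 1-135-21 0-8 6-6 10-18 4-27-22-1-10-5-6z"/><path data-summit="19 46" data-summit-m="2228" d="M177 16l-160 0-1 145 5-3 2-6 8 8 35 15 5-8 0-6-6-19 7-5 5-10-2-10 2-2 10 0 15-11 19-1 5 4 1-8 8-9 1-5-3-7 0-8 3-5 13-12 15 2-1-6 9-11 4-9z"/><path data-summit="405 278" data-summit-m="2136" d="M419 208l-8 8-10 3-5 4-1 15-5 5-28 4-11 9-16 3-6 6-11 0-9-3 8 8 4 16 2 19 10 18-1 8 7 8 7 16 8-4 7 0 8 2 8 7 13-1 9 2 15 11 25 1 8 8 1 10 27 22 0-11 4-12 1-20 6-9 11-8-1-7 7-20-22-25-8-2-8-11-7 0-6-10 5-15-4-41-10 7-17-1z"/><path data-summit="291 35" data-summit-m="2225" d="M385 16l-207 0-2 13-4 9-8 8-1 7 16 19 14 1 9-2 13 4 15 9 7 0 14 7 12 10 30 0 8 6 4 0 11-8 4-6 1-8 16 4 16 14 20 5 19-11 0-20-5-8-4-16 2-23 7-8z"/><path data-summit="17 518" data-summit-m="2232" d="M31 391l-15 0 0 136 113 1-4-14-6-9-2-7 2-8 8-8 4-12-2-17-6-15 0-12-6-6-11 4-13 0-12-13-18-8-5-7-23 0z"/><path data-summit="527 25" data-summit-m="2218" d="M527 16l-86 1 0 33-9 9-1 12-17 20-11-2-3 2 14 2 14 14-3 10 3 1 1 7-8 18 0 9 9 0 11 5 8 0 6 7 14-4 25-1 5-3 15 9 14-2z"/><path data-summit="19 243" data-summit-m="2127" d="M23 152l-2 6-5 4 0 131 23 0 10 3 11 13 0 9-3 4 5 1 16-12 3-8-1-20-9-17-2-19 4-8 5-3 19 4 8 6 2 8 2 1 5-3 7 1 12-19 0-9 4-6 4-21-5-19 0-5 4-7 0-10-11 14-23 1-15 5-6-2-20 0-34-15z"/><path data-summit="527 243" data-summit-m="2123" d="M501 156l-15 4-17 0-10 4-5-1-3 6 0 48 2 5 2 24 2 7 0 10-5 15 5 9 8 1 8 11 26-8 29 0 0-126-14 0z"/>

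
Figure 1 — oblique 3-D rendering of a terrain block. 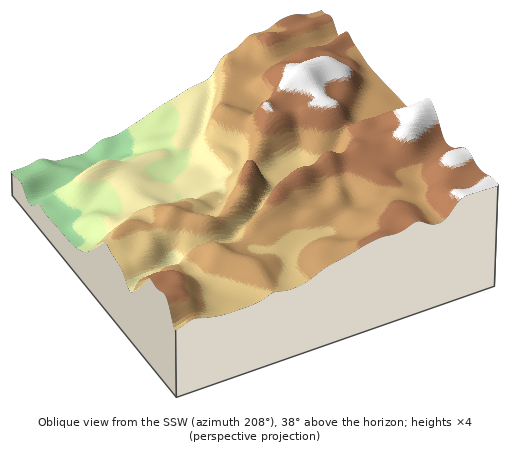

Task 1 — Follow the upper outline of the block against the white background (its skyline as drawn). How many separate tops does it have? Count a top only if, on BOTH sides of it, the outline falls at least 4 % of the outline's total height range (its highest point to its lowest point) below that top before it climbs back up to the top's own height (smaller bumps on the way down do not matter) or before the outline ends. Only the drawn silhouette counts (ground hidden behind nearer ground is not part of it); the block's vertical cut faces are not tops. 2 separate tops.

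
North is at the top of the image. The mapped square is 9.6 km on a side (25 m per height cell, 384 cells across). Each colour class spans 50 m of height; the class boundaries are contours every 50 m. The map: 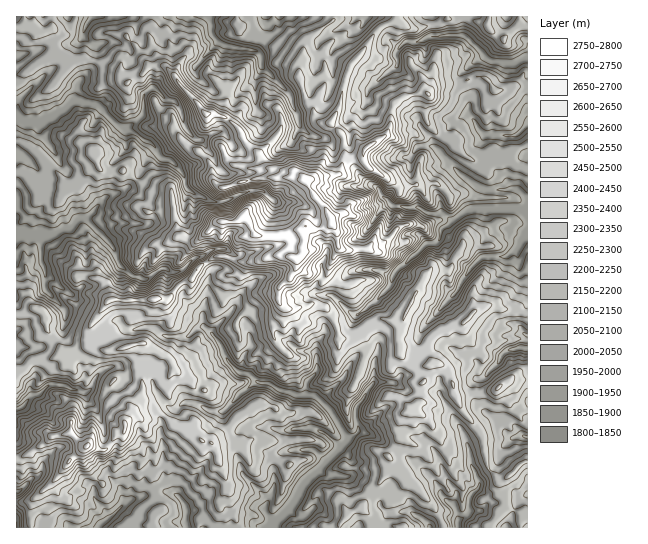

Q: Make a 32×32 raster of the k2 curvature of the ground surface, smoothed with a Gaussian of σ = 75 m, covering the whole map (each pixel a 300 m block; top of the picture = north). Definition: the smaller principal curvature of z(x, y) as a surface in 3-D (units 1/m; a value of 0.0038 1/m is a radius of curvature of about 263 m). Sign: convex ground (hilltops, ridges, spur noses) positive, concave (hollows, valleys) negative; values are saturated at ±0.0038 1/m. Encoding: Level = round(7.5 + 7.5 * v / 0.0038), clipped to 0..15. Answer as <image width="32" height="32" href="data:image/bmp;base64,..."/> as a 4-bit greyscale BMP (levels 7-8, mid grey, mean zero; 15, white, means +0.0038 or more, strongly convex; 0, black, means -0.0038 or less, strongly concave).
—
<image width="32" height="32" href="data:image/bmp;base64,Qk12AgAAAAAAAHYAAAAoAAAAIAAAACAAAAABAAQAAAAAAAACAAATCwAAEwsAABAAAAAAAAAAAAAAABEREQAiIiIAMzMzAERERABVVVUAZmZmAHd3dwCIiIgAmZmZAKqqqgC7u7sAzMzMAN3d3QDu7u4A////AEZmYmeHJ2dlRVWFdVFhV0mHaFYleCZ3VGNGeFY4UyV1B2VIVmRXWERSWGV2dzcldmBmU2Z2ZXVHVhNFZ3NYJnd0JYVVZXd0dkQyRodXWBdIJ1ShlWV4hXdmZDQldXY3Qlg3QpZmeGVUQRQiWHdydlYFZyVnczEhh4ZwYHWIVURnQCAXZkdXlCUAA3I2RjhGhmVXU1ZYd3QCdwcHA1dXQIhnd2U1Z3dQZ3gWVCh3hWYHVWWHeHRIB0ZjJoZHZVZ3QVdEdUIVUihHdnNWZnF3dmR4Q3ZVZmNzVXdXIFd2Bod3YyNYdYdEZUZzMVgDiFCHh3M5VkADVVcwR1ZHcGhRRnZid2cHUAI0dzhTQBMIdgJFdGhkKHZjATNWcWWXUCZ1VFUzUmVXVoN2d1dgVUYGhmZndDZmRjSVpEc4WANAECRVV4ZyV2cwACACVVggFThVZWZ3ZlR5BpYiZ3UQB1dmJUV2VXZ1YgQkZ2l1Y2Y2Qnd3VyeZSBJ1VFUDVFcyEydnd3RoZ0I3MBNjcRJVeFRoYiM0R2MiWAlmQnB4RUZEVTeFV1ISdFAXVFWAdGRnVmZYdUWTZoUEYkY2BWR1OGl1Z3Z0VjeGVkJ3cFlVdlFGdFdGNXd2dWViVCCIZWhxhIhAMoZkJWVmdwRleGZVYwABBpSHhiREZUM5hVRXU1eFZlk4"/>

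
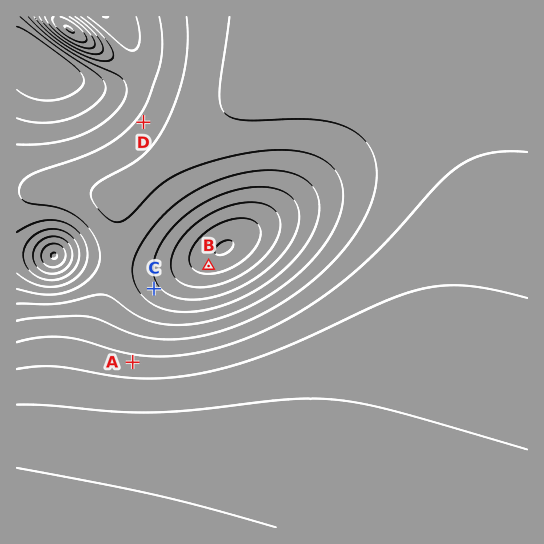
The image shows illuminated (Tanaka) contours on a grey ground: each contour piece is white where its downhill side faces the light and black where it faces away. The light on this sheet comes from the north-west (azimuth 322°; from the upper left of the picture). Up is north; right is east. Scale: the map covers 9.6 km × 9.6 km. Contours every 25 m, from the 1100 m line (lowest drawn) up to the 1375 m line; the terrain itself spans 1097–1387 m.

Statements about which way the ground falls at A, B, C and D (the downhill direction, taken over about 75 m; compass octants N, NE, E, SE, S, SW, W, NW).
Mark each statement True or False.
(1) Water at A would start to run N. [True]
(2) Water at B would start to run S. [False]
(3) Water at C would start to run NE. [True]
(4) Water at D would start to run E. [False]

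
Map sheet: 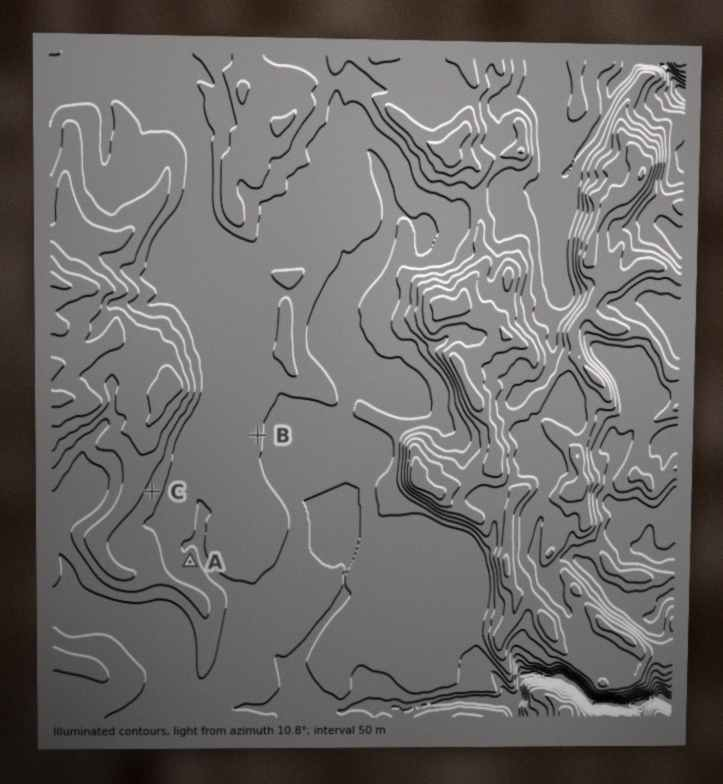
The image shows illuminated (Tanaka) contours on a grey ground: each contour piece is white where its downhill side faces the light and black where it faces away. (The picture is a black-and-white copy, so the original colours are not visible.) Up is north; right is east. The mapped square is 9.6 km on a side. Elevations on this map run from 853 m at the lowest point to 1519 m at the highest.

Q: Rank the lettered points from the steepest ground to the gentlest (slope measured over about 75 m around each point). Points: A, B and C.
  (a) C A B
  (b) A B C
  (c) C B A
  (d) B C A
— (c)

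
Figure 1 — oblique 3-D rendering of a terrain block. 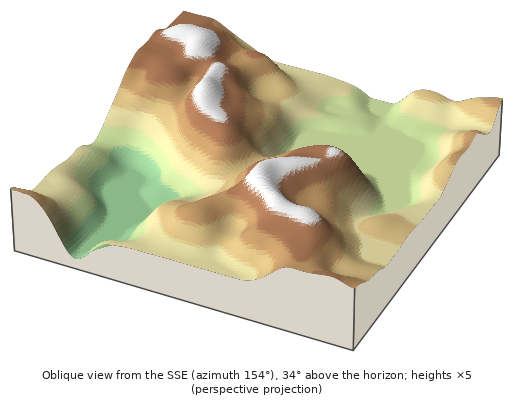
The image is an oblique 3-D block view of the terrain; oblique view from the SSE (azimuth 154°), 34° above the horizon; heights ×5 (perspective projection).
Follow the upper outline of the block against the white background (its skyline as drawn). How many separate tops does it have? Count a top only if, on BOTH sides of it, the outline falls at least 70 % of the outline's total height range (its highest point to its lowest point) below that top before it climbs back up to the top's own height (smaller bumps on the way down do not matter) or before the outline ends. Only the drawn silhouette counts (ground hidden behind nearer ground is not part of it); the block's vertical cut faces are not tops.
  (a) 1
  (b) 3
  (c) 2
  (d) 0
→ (d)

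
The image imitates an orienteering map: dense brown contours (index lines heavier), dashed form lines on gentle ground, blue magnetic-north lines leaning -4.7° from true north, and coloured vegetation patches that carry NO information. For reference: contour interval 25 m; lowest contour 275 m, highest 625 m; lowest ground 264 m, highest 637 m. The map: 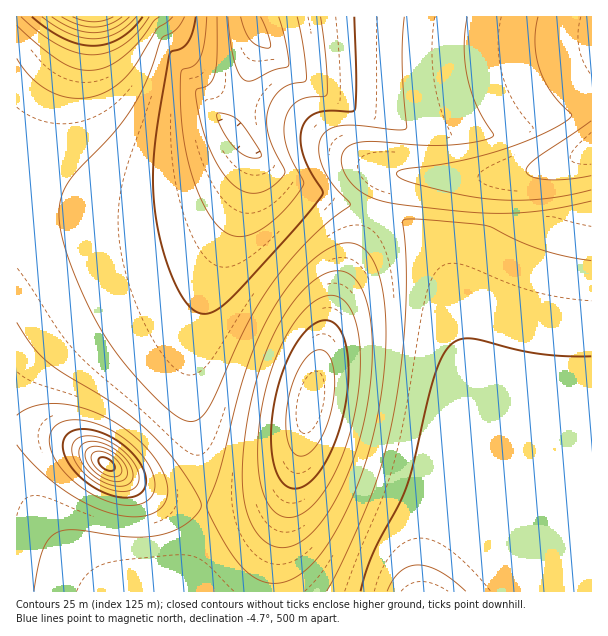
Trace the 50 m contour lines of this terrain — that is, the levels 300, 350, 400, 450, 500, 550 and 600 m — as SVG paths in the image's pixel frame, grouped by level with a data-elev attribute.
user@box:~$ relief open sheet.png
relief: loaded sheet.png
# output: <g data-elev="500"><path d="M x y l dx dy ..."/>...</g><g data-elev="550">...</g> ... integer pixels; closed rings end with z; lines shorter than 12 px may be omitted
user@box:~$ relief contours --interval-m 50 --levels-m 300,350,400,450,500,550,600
<g data-elev="300"><path d="M251 158l-11-5-10-11-12-20-1-6 1-3 15 3 6 5 6 7 16 27-2 3z"/><path d="M279 17l7 28 3 15-1 6-15 4-24 11-7-3-6-12-5-19-3-30"/></g><g data-elev="350"><path d="M387 591l6-12 8-8 9-5 9-1 10 2 12 5 25 19"/><path d="M321 17l5 46 1 32-3 1-18 2-10 4-8 9-4 14 0 12 3 12 6 13 10 18 1 5-14 19-18 18-17 11-15 4-9-2-7-4-9-9-8-11-14-32-9-39-3-33 0-35 2-3 11-3 6-9 4-15 3-25"/></g><g data-elev="400"><path d="M327 591l17-32 26-61 12-36 10-40 8-51 5-56 1-52-3-42 4-2 13 0 65 6 55 24 24 7 27 5"/><path d="M404 17l-2 48 5 63-2 1-7 1-38-4-16-1-12 3-9 7-3 6-1 8 3 16 9 17 19 21 0 3-20 14-18 16-19 21-18 22-14 21-14 24-38 84-9 10-9 4-6-2-8-3-20-18-29-31-22-30-18-32-16-37-10-30-3-24 2-17 7-15 10-13 33-34 15-19 20-35 15-43 3-3 12-6 8-13"/></g><g data-elev="450"><path d="M274 546l11 1 12-3 12-9 12-13 12-18 11-22 10-24 8-26 6-28 3-29 1-27-1-24-3-19-7-17-7-10-10-6-12-1-12 5-14 11-13 15-12 18-10 21-10 24-7 25-6 29-4 28-2 27 1 21 4 18 7 15 9 12z"/><path d="M17 445l17 20 23 20 23 15 22 10 23 6 19 0 14-6 8-10 2-9-1-9-4-11-7-12-19-21-26-18-25-11-27-5-24 2-10 4-8 5"/><path d="M17 25l22 21 23 16 15 7 15 1 15-3 16-10 14-13 17-23 5-4"/><path d="M538 17l-3 25 4 26 10 21 9 12 14 13-1 3-8 6-18 10-42 17-47 12-54 8-4 1-2 3 9 6 20 6 38 9 32 5 24 0 24-1 25-4 23-5"/></g><g data-elev="500"><path d="M117 497l17 0 6-3 4-5 2-6 0-7-9-17-15-15-20-11-19-4-8 1-6 3-5 5-1 9 2 9 6 11 9 10 12 9 13 7z"/><path d="M290 488l7 0 8-2 7-6 8-9 13-25 10-30 5-35-1-30-3-12-4-9-5-6-6-3-8 0-7 3-15 15-13 24-10 30-5 32 1 30 3 12 4 10 5 7z"/><path d="M32 17l16 12 17 10 15 5 13 2 14-2 13-6 12-9 11-12"/></g><g data-elev="550"><path d="M117 486l10-1 6-6-1-9-6-11-10-9-12-6-12-3-10 3-3 5 0 6 7 13 15 13z"/><path d="M52 17l22 12 19 4 11-1 9-3 16-12"/></g><g data-elev="600"><path d="M108 476l8 1 4-2 2-5-2-6-6-6-7-5-8-2-6 2-2 5 3 7 6 6z"/><path d="M73 17l10 3 10 2 11-1 9-4"/></g>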